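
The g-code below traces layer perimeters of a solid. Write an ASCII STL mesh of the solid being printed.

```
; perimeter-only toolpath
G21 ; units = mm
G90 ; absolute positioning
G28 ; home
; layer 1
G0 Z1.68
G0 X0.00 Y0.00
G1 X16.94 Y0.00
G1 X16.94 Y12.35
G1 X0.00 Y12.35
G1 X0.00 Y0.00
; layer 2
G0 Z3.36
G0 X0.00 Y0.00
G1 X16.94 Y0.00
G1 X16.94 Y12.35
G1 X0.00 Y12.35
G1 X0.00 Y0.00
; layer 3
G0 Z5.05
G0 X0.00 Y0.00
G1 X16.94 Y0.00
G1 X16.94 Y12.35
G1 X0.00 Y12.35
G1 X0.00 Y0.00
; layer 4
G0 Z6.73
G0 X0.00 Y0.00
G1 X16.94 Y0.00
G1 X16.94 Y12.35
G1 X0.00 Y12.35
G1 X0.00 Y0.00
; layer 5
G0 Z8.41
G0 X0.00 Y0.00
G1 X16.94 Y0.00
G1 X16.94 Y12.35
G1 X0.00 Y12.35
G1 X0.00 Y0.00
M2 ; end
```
solid part
  facet normal 0.0000 0.0000 -1.0000
    outer loop
      vertex 16.94 12.35 0.00
      vertex 16.94 0.00 0.00
      vertex 0.00 0.00 0.00
    endloop
  endfacet
  facet normal 0.0000 0.0000 -1.0000
    outer loop
      vertex 0.00 12.35 0.00
      vertex 16.94 12.35 0.00
      vertex 0.00 0.00 0.00
    endloop
  endfacet
  facet normal 0.0000 0.0000 1.0000
    outer loop
      vertex 0.00 0.00 8.41
      vertex 16.94 0.00 8.41
      vertex 16.94 12.35 8.41
    endloop
  endfacet
  facet normal 0.0000 0.0000 1.0000
    outer loop
      vertex 0.00 0.00 8.41
      vertex 16.94 12.35 8.41
      vertex 0.00 12.35 8.41
    endloop
  endfacet
  facet normal 0.0000 -1.0000 0.0000
    outer loop
      vertex 0.00 0.00 0.00
      vertex 16.94 0.00 0.00
      vertex 16.94 0.00 8.41
    endloop
  endfacet
  facet normal 0.0000 -1.0000 0.0000
    outer loop
      vertex 0.00 0.00 0.00
      vertex 16.94 0.00 8.41
      vertex 0.00 0.00 8.41
    endloop
  endfacet
  facet normal 0.0000 1.0000 0.0000
    outer loop
      vertex 16.94 12.35 8.41
      vertex 16.94 12.35 0.00
      vertex 0.00 12.35 0.00
    endloop
  endfacet
  facet normal 0.0000 1.0000 0.0000
    outer loop
      vertex 0.00 12.35 8.41
      vertex 16.94 12.35 8.41
      vertex 0.00 12.35 0.00
    endloop
  endfacet
  facet normal -1.0000 0.0000 0.0000
    outer loop
      vertex 0.00 12.35 8.41
      vertex 0.00 12.35 0.00
      vertex 0.00 0.00 0.00
    endloop
  endfacet
  facet normal -1.0000 0.0000 0.0000
    outer loop
      vertex 0.00 0.00 8.41
      vertex 0.00 12.35 8.41
      vertex 0.00 0.00 0.00
    endloop
  endfacet
  facet normal 1.0000 0.0000 0.0000
    outer loop
      vertex 16.94 0.00 0.00
      vertex 16.94 12.35 0.00
      vertex 16.94 12.35 8.41
    endloop
  endfacet
  facet normal 1.0000 0.0000 0.0000
    outer loop
      vertex 16.94 0.00 0.00
      vertex 16.94 12.35 8.41
      vertex 16.94 0.00 8.41
    endloop
  endfacet
endsolid part

The G0 Z moves step by Δz≈1.68 mm. Every layer's G1 loop is the same polygon, so the solid is a straight extrusion of it from z=0 to z≈8.41. Closing with flat bottom and top caps and triangulating gives 12 facets — a rectangular box, roughly 16.9 × 12.3 mm footprint and 8.41 mm tall.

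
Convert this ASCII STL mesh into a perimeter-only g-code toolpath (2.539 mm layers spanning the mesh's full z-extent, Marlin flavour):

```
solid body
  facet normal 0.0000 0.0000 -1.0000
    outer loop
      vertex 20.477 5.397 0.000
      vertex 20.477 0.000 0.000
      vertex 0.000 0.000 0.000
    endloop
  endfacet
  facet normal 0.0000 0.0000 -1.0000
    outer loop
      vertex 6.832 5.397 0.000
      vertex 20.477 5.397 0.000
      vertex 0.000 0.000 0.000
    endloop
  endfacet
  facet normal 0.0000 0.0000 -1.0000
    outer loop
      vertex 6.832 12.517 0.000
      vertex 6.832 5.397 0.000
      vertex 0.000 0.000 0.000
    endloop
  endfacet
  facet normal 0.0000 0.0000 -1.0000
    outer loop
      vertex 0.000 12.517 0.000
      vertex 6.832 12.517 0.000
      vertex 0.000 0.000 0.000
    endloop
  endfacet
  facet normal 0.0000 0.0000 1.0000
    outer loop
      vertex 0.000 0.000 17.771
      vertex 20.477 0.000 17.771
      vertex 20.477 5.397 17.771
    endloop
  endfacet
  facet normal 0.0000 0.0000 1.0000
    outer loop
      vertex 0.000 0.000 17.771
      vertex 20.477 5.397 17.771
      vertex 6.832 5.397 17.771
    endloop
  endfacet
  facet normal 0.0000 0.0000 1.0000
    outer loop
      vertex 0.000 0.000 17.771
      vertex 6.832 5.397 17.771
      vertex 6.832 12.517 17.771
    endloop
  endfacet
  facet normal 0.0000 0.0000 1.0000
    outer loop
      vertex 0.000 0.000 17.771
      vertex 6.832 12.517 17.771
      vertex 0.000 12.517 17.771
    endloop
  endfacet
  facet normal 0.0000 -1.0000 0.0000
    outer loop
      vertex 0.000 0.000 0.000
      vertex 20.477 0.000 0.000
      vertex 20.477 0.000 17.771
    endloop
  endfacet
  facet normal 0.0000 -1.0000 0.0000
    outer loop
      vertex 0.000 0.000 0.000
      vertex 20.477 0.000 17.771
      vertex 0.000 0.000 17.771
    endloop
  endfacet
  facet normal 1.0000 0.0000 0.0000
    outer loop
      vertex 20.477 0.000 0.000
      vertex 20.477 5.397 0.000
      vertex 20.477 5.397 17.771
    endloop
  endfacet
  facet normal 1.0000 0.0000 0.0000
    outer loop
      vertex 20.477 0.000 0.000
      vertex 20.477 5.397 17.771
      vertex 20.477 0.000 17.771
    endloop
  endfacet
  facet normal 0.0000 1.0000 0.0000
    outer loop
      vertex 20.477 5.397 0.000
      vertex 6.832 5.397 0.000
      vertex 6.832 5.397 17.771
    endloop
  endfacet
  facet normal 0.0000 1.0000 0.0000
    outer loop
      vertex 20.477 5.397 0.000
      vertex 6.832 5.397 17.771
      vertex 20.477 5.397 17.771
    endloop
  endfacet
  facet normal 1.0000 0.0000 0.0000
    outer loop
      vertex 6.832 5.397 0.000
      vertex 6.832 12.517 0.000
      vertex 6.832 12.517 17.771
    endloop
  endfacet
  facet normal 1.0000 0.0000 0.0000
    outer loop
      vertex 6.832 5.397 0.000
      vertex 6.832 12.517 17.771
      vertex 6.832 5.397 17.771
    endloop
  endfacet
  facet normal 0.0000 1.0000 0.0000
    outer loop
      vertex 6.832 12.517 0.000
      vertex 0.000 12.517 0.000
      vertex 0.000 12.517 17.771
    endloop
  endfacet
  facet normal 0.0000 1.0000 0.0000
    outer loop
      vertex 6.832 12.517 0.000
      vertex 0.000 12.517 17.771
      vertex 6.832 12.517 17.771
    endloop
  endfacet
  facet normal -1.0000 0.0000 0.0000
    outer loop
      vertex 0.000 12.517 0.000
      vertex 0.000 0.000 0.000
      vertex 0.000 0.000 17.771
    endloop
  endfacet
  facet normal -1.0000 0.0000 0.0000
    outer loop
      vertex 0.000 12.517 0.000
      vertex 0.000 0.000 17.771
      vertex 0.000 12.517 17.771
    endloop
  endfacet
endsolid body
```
; perimeter-only toolpath
G21 ; units = mm
G90 ; absolute positioning
G28 ; home
; layer 1
G0 Z2.539
G0 X0.000 Y0.000
G1 X20.477 Y0.000
G1 X20.477 Y5.397
G1 X6.832 Y5.397
G1 X6.832 Y12.517
G1 X0.000 Y12.517
G1 X0.000 Y0.000
; layer 2
G0 Z5.077
G0 X0.000 Y0.000
G1 X20.477 Y0.000
G1 X20.477 Y5.397
G1 X6.832 Y5.397
G1 X6.832 Y12.517
G1 X0.000 Y12.517
G1 X0.000 Y0.000
; layer 3
G0 Z7.616
G0 X0.000 Y0.000
G1 X20.477 Y0.000
G1 X20.477 Y5.397
G1 X6.832 Y5.397
G1 X6.832 Y12.517
G1 X0.000 Y12.517
G1 X0.000 Y0.000
; layer 4
G0 Z10.155
G0 X0.000 Y0.000
G1 X20.477 Y0.000
G1 X20.477 Y5.397
G1 X6.832 Y5.397
G1 X6.832 Y12.517
G1 X0.000 Y12.517
G1 X0.000 Y0.000
; layer 5
G0 Z12.694
G0 X0.000 Y0.000
G1 X20.477 Y0.000
G1 X20.477 Y5.397
G1 X6.832 Y5.397
G1 X6.832 Y12.517
G1 X0.000 Y12.517
G1 X0.000 Y0.000
; layer 6
G0 Z15.232
G0 X0.000 Y0.000
G1 X20.477 Y0.000
G1 X20.477 Y5.397
G1 X6.832 Y5.397
G1 X6.832 Y12.517
G1 X0.000 Y12.517
G1 X0.000 Y0.000
; layer 7
G0 Z17.771
G0 X0.000 Y0.000
G1 X20.477 Y0.000
G1 X20.477 Y5.397
G1 X6.832 Y5.397
G1 X6.832 Y12.517
G1 X0.000 Y12.517
G1 X0.000 Y0.000
M2 ; end

The solid is an L-shaped prism: outer 20.5 × 12.5 mm, arm thicknesses ≈ 5.4 mm (horizontal) and 6.83 mm (vertical), extruded 17.8 mm in z. Slicing at Δz = 2.539 mm — 7 equal slices spanning the solid's height, so layer i sits at z = i·h/7 — gives 7 non-empty perimeters. Each is a 6-segment closed polygon; G0 lifts to the layer z and rapids to the start vertex, then G1 traces the edges.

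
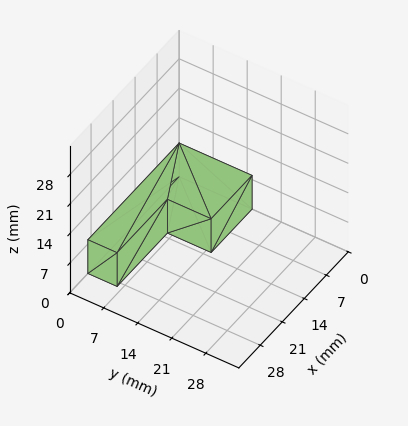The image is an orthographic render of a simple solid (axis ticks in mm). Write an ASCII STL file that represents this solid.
Reading the render: the shape is an L-shaped prism: outer 29 × 15 mm, arm thicknesses ≈ 6 mm (horizontal) and 13 mm (vertical), extruded 8 mm in z (dimensions read to the nearest mm from the axis ticks). For the STL, each face is triangulated and given an outward normal.

solid part
  facet normal 0.0000 0.0000 -1.0000
    outer loop
      vertex 29.0 6.0 0.0
      vertex 29.0 0.0 0.0
      vertex 0.0 0.0 0.0
    endloop
  endfacet
  facet normal 0.0000 0.0000 -1.0000
    outer loop
      vertex 13.0 6.0 0.0
      vertex 29.0 6.0 0.0
      vertex 0.0 0.0 0.0
    endloop
  endfacet
  facet normal 0.0000 0.0000 -1.0000
    outer loop
      vertex 13.0 15.0 0.0
      vertex 13.0 6.0 0.0
      vertex 0.0 0.0 0.0
    endloop
  endfacet
  facet normal 0.0000 0.0000 -1.0000
    outer loop
      vertex 0.0 15.0 0.0
      vertex 13.0 15.0 0.0
      vertex 0.0 0.0 0.0
    endloop
  endfacet
  facet normal 0.0000 0.0000 1.0000
    outer loop
      vertex 0.0 0.0 8.0
      vertex 29.0 0.0 8.0
      vertex 29.0 6.0 8.0
    endloop
  endfacet
  facet normal 0.0000 0.0000 1.0000
    outer loop
      vertex 0.0 0.0 8.0
      vertex 29.0 6.0 8.0
      vertex 13.0 6.0 8.0
    endloop
  endfacet
  facet normal 0.0000 0.0000 1.0000
    outer loop
      vertex 0.0 0.0 8.0
      vertex 13.0 6.0 8.0
      vertex 13.0 15.0 8.0
    endloop
  endfacet
  facet normal 0.0000 0.0000 1.0000
    outer loop
      vertex 0.0 0.0 8.0
      vertex 13.0 15.0 8.0
      vertex 0.0 15.0 8.0
    endloop
  endfacet
  facet normal 0.0000 -1.0000 0.0000
    outer loop
      vertex 0.0 0.0 0.0
      vertex 29.0 0.0 0.0
      vertex 29.0 0.0 8.0
    endloop
  endfacet
  facet normal 0.0000 -1.0000 0.0000
    outer loop
      vertex 0.0 0.0 0.0
      vertex 29.0 0.0 8.0
      vertex 0.0 0.0 8.0
    endloop
  endfacet
  facet normal 1.0000 0.0000 0.0000
    outer loop
      vertex 29.0 0.0 0.0
      vertex 29.0 6.0 0.0
      vertex 29.0 6.0 8.0
    endloop
  endfacet
  facet normal 1.0000 0.0000 0.0000
    outer loop
      vertex 29.0 0.0 0.0
      vertex 29.0 6.0 8.0
      vertex 29.0 0.0 8.0
    endloop
  endfacet
  facet normal 0.0000 1.0000 0.0000
    outer loop
      vertex 29.0 6.0 0.0
      vertex 13.0 6.0 0.0
      vertex 13.0 6.0 8.0
    endloop
  endfacet
  facet normal 0.0000 1.0000 0.0000
    outer loop
      vertex 29.0 6.0 0.0
      vertex 13.0 6.0 8.0
      vertex 29.0 6.0 8.0
    endloop
  endfacet
  facet normal 1.0000 0.0000 0.0000
    outer loop
      vertex 13.0 6.0 0.0
      vertex 13.0 15.0 0.0
      vertex 13.0 15.0 8.0
    endloop
  endfacet
  facet normal 1.0000 0.0000 0.0000
    outer loop
      vertex 13.0 6.0 0.0
      vertex 13.0 15.0 8.0
      vertex 13.0 6.0 8.0
    endloop
  endfacet
  facet normal 0.0000 1.0000 0.0000
    outer loop
      vertex 13.0 15.0 0.0
      vertex 0.0 15.0 0.0
      vertex 0.0 15.0 8.0
    endloop
  endfacet
  facet normal 0.0000 1.0000 0.0000
    outer loop
      vertex 13.0 15.0 0.0
      vertex 0.0 15.0 8.0
      vertex 13.0 15.0 8.0
    endloop
  endfacet
  facet normal -1.0000 0.0000 0.0000
    outer loop
      vertex 0.0 15.0 0.0
      vertex 0.0 0.0 0.0
      vertex 0.0 0.0 8.0
    endloop
  endfacet
  facet normal -1.0000 0.0000 0.0000
    outer loop
      vertex 0.0 15.0 0.0
      vertex 0.0 0.0 8.0
      vertex 0.0 15.0 8.0
    endloop
  endfacet
endsolid part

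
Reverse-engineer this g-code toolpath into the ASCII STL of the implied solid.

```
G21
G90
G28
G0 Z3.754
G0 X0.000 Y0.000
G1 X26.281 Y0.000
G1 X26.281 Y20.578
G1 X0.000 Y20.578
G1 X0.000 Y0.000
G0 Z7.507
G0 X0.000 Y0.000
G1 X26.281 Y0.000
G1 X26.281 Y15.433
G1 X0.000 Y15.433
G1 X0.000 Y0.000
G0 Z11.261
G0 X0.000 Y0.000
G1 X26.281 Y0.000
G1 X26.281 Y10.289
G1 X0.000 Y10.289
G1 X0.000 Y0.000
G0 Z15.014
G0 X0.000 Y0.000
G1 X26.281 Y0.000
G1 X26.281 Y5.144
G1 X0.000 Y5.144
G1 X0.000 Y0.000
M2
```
solid part
  facet normal 0.0000 0.0000 -1.0000
    outer loop
      vertex 26.281 25.722 0.000
      vertex 26.281 0.000 0.000
      vertex 0.000 0.000 0.000
    endloop
  endfacet
  facet normal 0.0000 0.0000 -1.0000
    outer loop
      vertex 0.000 25.722 0.000
      vertex 26.281 25.722 0.000
      vertex 0.000 0.000 0.000
    endloop
  endfacet
  facet normal 0.0000 -1.0000 0.0000
    outer loop
      vertex 0.000 0.000 0.000
      vertex 26.281 0.000 0.000
      vertex 26.281 0.000 18.768
    endloop
  endfacet
  facet normal 0.0000 -1.0000 0.0000
    outer loop
      vertex 0.000 0.000 0.000
      vertex 26.281 0.000 18.768
      vertex 0.000 0.000 18.768
    endloop
  endfacet
  facet normal 0.0000 0.5894 0.8078
    outer loop
      vertex 0.000 0.000 18.768
      vertex 26.281 0.000 18.768
      vertex 26.281 25.722 0.000
    endloop
  endfacet
  facet normal 0.0000 0.5894 0.8078
    outer loop
      vertex 0.000 0.000 18.768
      vertex 26.281 25.722 0.000
      vertex 0.000 25.722 0.000
    endloop
  endfacet
  facet normal -1.0000 0.0000 0.0000
    outer loop
      vertex 0.000 0.000 18.768
      vertex 0.000 25.722 0.000
      vertex 0.000 0.000 0.000
    endloop
  endfacet
  facet normal 1.0000 0.0000 0.0000
    outer loop
      vertex 26.281 0.000 0.000
      vertex 26.281 25.722 0.000
      vertex 26.281 0.000 18.768
    endloop
  endfacet
endsolid part

The G0 Z moves step by Δz≈3.754 mm. The G1 loops shrink linearly with z, so the solid tapers from its base footprint up to z≈18.8. Closing with a flat bottom cap and the tapered top and triangulating gives 8 facets — a wedge (ramp): 26.3 × 25.7 mm base, rising to 18.8 mm along the y=0 edge and sloping linearly to z=0 at y=25.7.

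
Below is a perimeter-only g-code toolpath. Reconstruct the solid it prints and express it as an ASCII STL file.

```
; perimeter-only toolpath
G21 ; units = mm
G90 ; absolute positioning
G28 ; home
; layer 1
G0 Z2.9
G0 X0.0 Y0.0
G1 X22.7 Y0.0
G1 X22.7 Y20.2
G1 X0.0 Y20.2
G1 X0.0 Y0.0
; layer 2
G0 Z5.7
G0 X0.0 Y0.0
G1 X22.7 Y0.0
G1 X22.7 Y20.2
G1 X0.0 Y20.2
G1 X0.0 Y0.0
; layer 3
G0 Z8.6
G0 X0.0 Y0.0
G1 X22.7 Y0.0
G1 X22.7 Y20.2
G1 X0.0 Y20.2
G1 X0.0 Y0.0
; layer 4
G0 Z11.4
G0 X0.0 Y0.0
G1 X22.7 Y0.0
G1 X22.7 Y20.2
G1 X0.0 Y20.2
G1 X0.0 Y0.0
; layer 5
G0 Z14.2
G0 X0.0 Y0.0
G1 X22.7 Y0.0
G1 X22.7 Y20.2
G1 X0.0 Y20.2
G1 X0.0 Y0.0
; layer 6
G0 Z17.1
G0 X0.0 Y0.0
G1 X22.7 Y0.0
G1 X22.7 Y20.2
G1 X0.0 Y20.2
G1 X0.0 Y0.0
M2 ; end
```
solid part
  facet normal 0.0000 0.0000 -1.0000
    outer loop
      vertex 22.7 20.2 0.0
      vertex 22.7 0.0 0.0
      vertex 0.0 0.0 0.0
    endloop
  endfacet
  facet normal 0.0000 0.0000 -1.0000
    outer loop
      vertex 0.0 20.2 0.0
      vertex 22.7 20.2 0.0
      vertex 0.0 0.0 0.0
    endloop
  endfacet
  facet normal 0.0000 0.0000 1.0000
    outer loop
      vertex 0.0 0.0 17.1
      vertex 22.7 0.0 17.1
      vertex 22.7 20.2 17.1
    endloop
  endfacet
  facet normal 0.0000 0.0000 1.0000
    outer loop
      vertex 0.0 0.0 17.1
      vertex 22.7 20.2 17.1
      vertex 0.0 20.2 17.1
    endloop
  endfacet
  facet normal 0.0000 -1.0000 0.0000
    outer loop
      vertex 0.0 0.0 0.0
      vertex 22.7 0.0 0.0
      vertex 22.7 0.0 17.1
    endloop
  endfacet
  facet normal 0.0000 -1.0000 0.0000
    outer loop
      vertex 0.0 0.0 0.0
      vertex 22.7 0.0 17.1
      vertex 0.0 0.0 17.1
    endloop
  endfacet
  facet normal 0.0000 1.0000 0.0000
    outer loop
      vertex 22.7 20.2 17.1
      vertex 22.7 20.2 0.0
      vertex 0.0 20.2 0.0
    endloop
  endfacet
  facet normal 0.0000 1.0000 0.0000
    outer loop
      vertex 0.0 20.2 17.1
      vertex 22.7 20.2 17.1
      vertex 0.0 20.2 0.0
    endloop
  endfacet
  facet normal -1.0000 0.0000 0.0000
    outer loop
      vertex 0.0 20.2 17.1
      vertex 0.0 20.2 0.0
      vertex 0.0 0.0 0.0
    endloop
  endfacet
  facet normal -1.0000 0.0000 0.0000
    outer loop
      vertex 0.0 0.0 17.1
      vertex 0.0 20.2 17.1
      vertex 0.0 0.0 0.0
    endloop
  endfacet
  facet normal 1.0000 0.0000 0.0000
    outer loop
      vertex 22.7 0.0 0.0
      vertex 22.7 20.2 0.0
      vertex 22.7 20.2 17.1
    endloop
  endfacet
  facet normal 1.0000 0.0000 0.0000
    outer loop
      vertex 22.7 0.0 0.0
      vertex 22.7 20.2 17.1
      vertex 22.7 0.0 17.1
    endloop
  endfacet
endsolid part

The G0 Z moves step by Δz≈2.9 mm. Every layer's G1 loop is the same polygon, so the solid is a straight extrusion of it from z=0 to z≈17.1. Closing with flat bottom and top caps and triangulating gives 12 facets — a rectangular box, roughly 22.7 × 20.2 mm footprint and 17.1 mm tall.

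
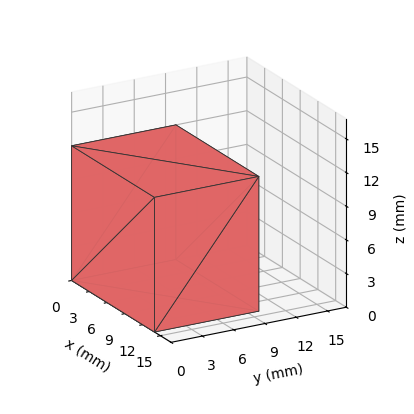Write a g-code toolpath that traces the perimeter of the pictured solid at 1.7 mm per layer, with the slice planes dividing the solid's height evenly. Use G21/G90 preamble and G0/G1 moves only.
Reading the render: the shape is a rectangular box, roughly 14 × 10 mm footprint and 12 mm tall (dimensions read to the nearest mm from the axis ticks). For the g-code, the solid's height is divided into equal slices at the stated Δz and each level perimeter traced with G1 moves after a G0 lift.

; perimeter-only toolpath
G21 ; units = mm
G90 ; absolute positioning
G28 ; home
; layer 1
G0 Z1.7
G0 X0.0 Y0.0
G1 X14.0 Y0.0
G1 X14.0 Y10.0
G1 X0.0 Y10.0
G1 X0.0 Y0.0
; layer 2
G0 Z3.4
G0 X0.0 Y0.0
G1 X14.0 Y0.0
G1 X14.0 Y10.0
G1 X0.0 Y10.0
G1 X0.0 Y0.0
; layer 3
G0 Z5.1
G0 X0.0 Y0.0
G1 X14.0 Y0.0
G1 X14.0 Y10.0
G1 X0.0 Y10.0
G1 X0.0 Y0.0
; layer 4
G0 Z6.9
G0 X0.0 Y0.0
G1 X14.0 Y0.0
G1 X14.0 Y10.0
G1 X0.0 Y10.0
G1 X0.0 Y0.0
; layer 5
G0 Z8.6
G0 X0.0 Y0.0
G1 X14.0 Y0.0
G1 X14.0 Y10.0
G1 X0.0 Y10.0
G1 X0.0 Y0.0
; layer 6
G0 Z10.3
G0 X0.0 Y0.0
G1 X14.0 Y0.0
G1 X14.0 Y10.0
G1 X0.0 Y10.0
G1 X0.0 Y0.0
; layer 7
G0 Z12.0
G0 X0.0 Y0.0
G1 X14.0 Y0.0
G1 X14.0 Y10.0
G1 X0.0 Y10.0
G1 X0.0 Y0.0
M2 ; end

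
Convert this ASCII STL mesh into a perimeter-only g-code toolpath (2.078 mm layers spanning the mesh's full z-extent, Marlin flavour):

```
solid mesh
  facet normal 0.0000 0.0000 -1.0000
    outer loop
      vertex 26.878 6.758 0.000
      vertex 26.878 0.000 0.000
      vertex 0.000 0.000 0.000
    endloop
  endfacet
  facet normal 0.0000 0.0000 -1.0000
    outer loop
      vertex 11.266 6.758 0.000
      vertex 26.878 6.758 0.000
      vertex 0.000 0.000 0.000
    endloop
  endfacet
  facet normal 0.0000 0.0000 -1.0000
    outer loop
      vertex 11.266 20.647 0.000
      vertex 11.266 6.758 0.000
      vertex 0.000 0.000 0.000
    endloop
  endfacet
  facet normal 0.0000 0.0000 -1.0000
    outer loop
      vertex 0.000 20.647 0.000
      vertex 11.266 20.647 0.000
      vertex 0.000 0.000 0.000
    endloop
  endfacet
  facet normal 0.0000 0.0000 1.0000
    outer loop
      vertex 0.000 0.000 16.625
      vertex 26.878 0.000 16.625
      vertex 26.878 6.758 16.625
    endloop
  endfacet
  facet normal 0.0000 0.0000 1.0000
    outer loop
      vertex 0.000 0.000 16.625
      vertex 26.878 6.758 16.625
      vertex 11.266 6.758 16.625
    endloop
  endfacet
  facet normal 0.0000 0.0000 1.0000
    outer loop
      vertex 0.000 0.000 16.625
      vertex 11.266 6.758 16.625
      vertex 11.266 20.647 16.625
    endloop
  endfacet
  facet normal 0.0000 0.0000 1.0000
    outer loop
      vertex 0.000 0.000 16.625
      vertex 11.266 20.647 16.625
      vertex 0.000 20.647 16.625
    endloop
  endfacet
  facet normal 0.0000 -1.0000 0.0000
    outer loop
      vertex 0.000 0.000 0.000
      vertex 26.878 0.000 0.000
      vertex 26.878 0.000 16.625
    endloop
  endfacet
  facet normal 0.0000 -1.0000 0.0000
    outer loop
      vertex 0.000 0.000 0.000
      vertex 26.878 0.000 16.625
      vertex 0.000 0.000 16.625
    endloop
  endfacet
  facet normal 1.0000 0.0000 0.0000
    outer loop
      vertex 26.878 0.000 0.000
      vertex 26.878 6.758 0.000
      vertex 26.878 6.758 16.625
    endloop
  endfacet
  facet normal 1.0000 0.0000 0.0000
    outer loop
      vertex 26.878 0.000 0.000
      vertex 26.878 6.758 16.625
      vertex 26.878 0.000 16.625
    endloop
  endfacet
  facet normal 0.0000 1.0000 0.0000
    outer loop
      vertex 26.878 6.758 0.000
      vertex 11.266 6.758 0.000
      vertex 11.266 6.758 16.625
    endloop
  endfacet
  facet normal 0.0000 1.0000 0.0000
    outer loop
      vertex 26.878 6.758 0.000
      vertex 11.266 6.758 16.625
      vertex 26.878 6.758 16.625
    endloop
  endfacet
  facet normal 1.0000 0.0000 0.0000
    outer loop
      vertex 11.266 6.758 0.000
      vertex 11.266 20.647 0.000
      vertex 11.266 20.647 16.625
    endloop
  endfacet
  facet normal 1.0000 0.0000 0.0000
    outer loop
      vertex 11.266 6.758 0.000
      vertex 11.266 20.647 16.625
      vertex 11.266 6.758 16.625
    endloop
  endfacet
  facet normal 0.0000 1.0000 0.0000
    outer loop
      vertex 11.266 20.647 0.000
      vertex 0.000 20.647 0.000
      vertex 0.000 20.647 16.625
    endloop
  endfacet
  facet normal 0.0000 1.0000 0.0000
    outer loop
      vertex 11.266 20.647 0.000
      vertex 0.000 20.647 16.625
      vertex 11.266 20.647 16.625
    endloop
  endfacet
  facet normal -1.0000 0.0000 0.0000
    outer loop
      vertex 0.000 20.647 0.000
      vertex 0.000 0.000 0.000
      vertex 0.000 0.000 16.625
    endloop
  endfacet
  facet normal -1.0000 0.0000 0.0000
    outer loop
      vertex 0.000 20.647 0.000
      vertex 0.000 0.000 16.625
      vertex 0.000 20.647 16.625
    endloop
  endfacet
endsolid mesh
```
; perimeter-only toolpath
G21 ; units = mm
G90 ; absolute positioning
G28 ; home
; layer 1
G0 Z2.078
G0 X0.000 Y0.000
G1 X26.878 Y0.000
G1 X26.878 Y6.758
G1 X11.266 Y6.758
G1 X11.266 Y20.647
G1 X0.000 Y20.647
G1 X0.000 Y0.000
; layer 2
G0 Z4.156
G0 X0.000 Y0.000
G1 X26.878 Y0.000
G1 X26.878 Y6.758
G1 X11.266 Y6.758
G1 X11.266 Y20.647
G1 X0.000 Y20.647
G1 X0.000 Y0.000
; layer 3
G0 Z6.234
G0 X0.000 Y0.000
G1 X26.878 Y0.000
G1 X26.878 Y6.758
G1 X11.266 Y6.758
G1 X11.266 Y20.647
G1 X0.000 Y20.647
G1 X0.000 Y0.000
; layer 4
G0 Z8.312
G0 X0.000 Y0.000
G1 X26.878 Y0.000
G1 X26.878 Y6.758
G1 X11.266 Y6.758
G1 X11.266 Y20.647
G1 X0.000 Y20.647
G1 X0.000 Y0.000
; layer 5
G0 Z10.391
G0 X0.000 Y0.000
G1 X26.878 Y0.000
G1 X26.878 Y6.758
G1 X11.266 Y6.758
G1 X11.266 Y20.647
G1 X0.000 Y20.647
G1 X0.000 Y0.000
; layer 6
G0 Z12.469
G0 X0.000 Y0.000
G1 X26.878 Y0.000
G1 X26.878 Y6.758
G1 X11.266 Y6.758
G1 X11.266 Y20.647
G1 X0.000 Y20.647
G1 X0.000 Y0.000
; layer 7
G0 Z14.547
G0 X0.000 Y0.000
G1 X26.878 Y0.000
G1 X26.878 Y6.758
G1 X11.266 Y6.758
G1 X11.266 Y20.647
G1 X0.000 Y20.647
G1 X0.000 Y0.000
; layer 8
G0 Z16.625
G0 X0.000 Y0.000
G1 X26.878 Y0.000
G1 X26.878 Y6.758
G1 X11.266 Y6.758
G1 X11.266 Y20.647
G1 X0.000 Y20.647
G1 X0.000 Y0.000
M2 ; end

The solid is an L-shaped prism: outer 26.9 × 20.6 mm, arm thicknesses ≈ 6.76 mm (horizontal) and 11.3 mm (vertical), extruded 16.6 mm in z. Slicing at Δz = 2.078 mm — 8 equal slices spanning the solid's height, so layer i sits at z = i·h/8 — gives 8 non-empty perimeters. Each is a 6-segment closed polygon; G0 lifts to the layer z and rapids to the start vertex, then G1 traces the edges.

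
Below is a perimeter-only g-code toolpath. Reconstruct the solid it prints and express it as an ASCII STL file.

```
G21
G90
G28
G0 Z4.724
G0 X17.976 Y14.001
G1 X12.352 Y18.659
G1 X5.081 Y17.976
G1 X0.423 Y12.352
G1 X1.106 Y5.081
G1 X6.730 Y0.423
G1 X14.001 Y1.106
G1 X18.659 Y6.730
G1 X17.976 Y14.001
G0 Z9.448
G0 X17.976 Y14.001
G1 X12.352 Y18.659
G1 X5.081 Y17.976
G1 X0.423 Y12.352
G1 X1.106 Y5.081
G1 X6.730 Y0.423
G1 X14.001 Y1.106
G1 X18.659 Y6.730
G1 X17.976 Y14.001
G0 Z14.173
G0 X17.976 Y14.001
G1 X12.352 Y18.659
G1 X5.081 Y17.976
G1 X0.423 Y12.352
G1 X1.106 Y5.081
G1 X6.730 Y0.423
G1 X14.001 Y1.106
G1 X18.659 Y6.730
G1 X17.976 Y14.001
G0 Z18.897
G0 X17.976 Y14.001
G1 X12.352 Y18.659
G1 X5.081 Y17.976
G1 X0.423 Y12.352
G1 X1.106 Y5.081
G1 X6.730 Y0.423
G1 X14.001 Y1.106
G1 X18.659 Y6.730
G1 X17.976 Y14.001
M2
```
solid part
  facet normal 0.0000 0.0000 -1.0000
    outer loop
      vertex 5.081 17.976 0.000
      vertex 12.352 18.659 0.000
      vertex 17.976 14.001 0.000
    endloop
  endfacet
  facet normal 0.0000 0.0000 -1.0000
    outer loop
      vertex 0.423 12.352 0.000
      vertex 5.081 17.976 0.000
      vertex 17.976 14.001 0.000
    endloop
  endfacet
  facet normal 0.0000 0.0000 -1.0000
    outer loop
      vertex 1.106 5.081 0.000
      vertex 0.423 12.352 0.000
      vertex 17.976 14.001 0.000
    endloop
  endfacet
  facet normal 0.0000 0.0000 -1.0000
    outer loop
      vertex 6.730 0.423 0.000
      vertex 1.106 5.081 0.000
      vertex 17.976 14.001 0.000
    endloop
  endfacet
  facet normal 0.0000 0.0000 -1.0000
    outer loop
      vertex 14.001 1.106 0.000
      vertex 6.730 0.423 0.000
      vertex 17.976 14.001 0.000
    endloop
  endfacet
  facet normal 0.0000 0.0000 -1.0000
    outer loop
      vertex 18.659 6.730 0.000
      vertex 14.001 1.106 0.000
      vertex 17.976 14.001 0.000
    endloop
  endfacet
  facet normal 0.0000 0.0000 1.0000
    outer loop
      vertex 17.976 14.001 18.897
      vertex 12.352 18.659 18.897
      vertex 5.081 17.976 18.897
    endloop
  endfacet
  facet normal 0.0000 0.0000 1.0000
    outer loop
      vertex 17.976 14.001 18.897
      vertex 5.081 17.976 18.897
      vertex 0.423 12.352 18.897
    endloop
  endfacet
  facet normal 0.0000 0.0000 1.0000
    outer loop
      vertex 17.976 14.001 18.897
      vertex 0.423 12.352 18.897
      vertex 1.106 5.081 18.897
    endloop
  endfacet
  facet normal 0.0000 0.0000 1.0000
    outer loop
      vertex 17.976 14.001 18.897
      vertex 1.106 5.081 18.897
      vertex 6.730 0.423 18.897
    endloop
  endfacet
  facet normal 0.0000 0.0000 1.0000
    outer loop
      vertex 17.976 14.001 18.897
      vertex 6.730 0.423 18.897
      vertex 14.001 1.106 18.897
    endloop
  endfacet
  facet normal 0.0000 0.0000 1.0000
    outer loop
      vertex 17.976 14.001 18.897
      vertex 14.001 1.106 18.897
      vertex 18.659 6.730 18.897
    endloop
  endfacet
  facet normal 0.6379 0.7701 0.0000
    outer loop
      vertex 17.976 14.001 0.000
      vertex 12.352 18.659 0.000
      vertex 12.352 18.659 18.897
    endloop
  endfacet
  facet normal 0.6379 0.7701 0.0000
    outer loop
      vertex 17.976 14.001 0.000
      vertex 12.352 18.659 18.897
      vertex 17.976 14.001 18.897
    endloop
  endfacet
  facet normal -0.0935 0.9956 0.0000
    outer loop
      vertex 12.352 18.659 0.000
      vertex 5.081 17.976 0.000
      vertex 5.081 17.976 18.897
    endloop
  endfacet
  facet normal -0.0935 0.9956 0.0000
    outer loop
      vertex 12.352 18.659 0.000
      vertex 5.081 17.976 18.897
      vertex 12.352 18.659 18.897
    endloop
  endfacet
  facet normal -0.7701 0.6379 0.0000
    outer loop
      vertex 5.081 17.976 0.000
      vertex 0.423 12.352 0.000
      vertex 0.423 12.352 18.897
    endloop
  endfacet
  facet normal -0.7701 0.6379 0.0000
    outer loop
      vertex 5.081 17.976 0.000
      vertex 0.423 12.352 18.897
      vertex 5.081 17.976 18.897
    endloop
  endfacet
  facet normal -0.9956 -0.0935 0.0000
    outer loop
      vertex 0.423 12.352 0.000
      vertex 1.106 5.081 0.000
      vertex 1.106 5.081 18.897
    endloop
  endfacet
  facet normal -0.9956 -0.0935 0.0000
    outer loop
      vertex 0.423 12.352 0.000
      vertex 1.106 5.081 18.897
      vertex 0.423 12.352 18.897
    endloop
  endfacet
  facet normal -0.6379 -0.7701 0.0000
    outer loop
      vertex 1.106 5.081 0.000
      vertex 6.730 0.423 0.000
      vertex 6.730 0.423 18.897
    endloop
  endfacet
  facet normal -0.6379 -0.7701 0.0000
    outer loop
      vertex 1.106 5.081 0.000
      vertex 6.730 0.423 18.897
      vertex 1.106 5.081 18.897
    endloop
  endfacet
  facet normal 0.0935 -0.9956 0.0000
    outer loop
      vertex 6.730 0.423 0.000
      vertex 14.001 1.106 0.000
      vertex 14.001 1.106 18.897
    endloop
  endfacet
  facet normal 0.0935 -0.9956 0.0000
    outer loop
      vertex 6.730 0.423 0.000
      vertex 14.001 1.106 18.897
      vertex 6.730 0.423 18.897
    endloop
  endfacet
  facet normal 0.7701 -0.6379 0.0000
    outer loop
      vertex 14.001 1.106 0.000
      vertex 18.659 6.730 0.000
      vertex 18.659 6.730 18.897
    endloop
  endfacet
  facet normal 0.7701 -0.6379 0.0000
    outer loop
      vertex 14.001 1.106 0.000
      vertex 18.659 6.730 18.897
      vertex 14.001 1.106 18.897
    endloop
  endfacet
  facet normal 0.9956 0.0935 0.0000
    outer loop
      vertex 18.659 6.730 0.000
      vertex 17.976 14.001 0.000
      vertex 17.976 14.001 18.897
    endloop
  endfacet
  facet normal 0.9956 0.0935 0.0000
    outer loop
      vertex 18.659 6.730 0.000
      vertex 17.976 14.001 18.897
      vertex 18.659 6.730 18.897
    endloop
  endfacet
endsolid part

The G0 Z moves step by Δz≈4.724 mm. Every layer's G1 loop is the same polygon, so the solid is a straight extrusion of it from z=0 to z≈18.9. Closing with flat bottom and top caps and triangulating gives 28 facets — a regular 8-sided prism (a cylinder approximated with 8 flat sides), circumscribed radius ≈ 9.54 mm, height ≈ 18.9 mm.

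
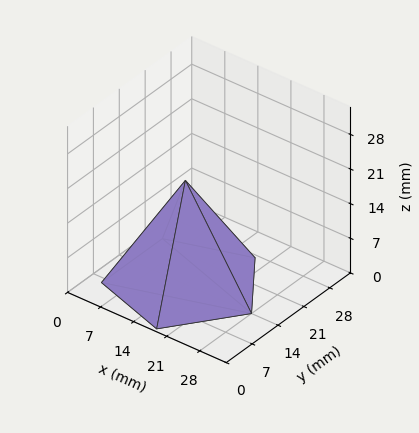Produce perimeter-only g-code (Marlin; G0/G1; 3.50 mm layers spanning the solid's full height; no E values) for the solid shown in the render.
Reading the render: the shape is a regular 5-sided pyramid, base circumscribed radius ≈ 14 mm, apex at z ≈ 21 mm (dimensions read to the nearest mm from the axis ticks). For the g-code, the solid's height is divided into equal slices at the stated Δz and each level perimeter traced with G1 moves after a G0 lift.

; perimeter-only toolpath
G21 ; units = mm
G90 ; absolute positioning
G28 ; home
; layer 1
G0 Z3.50
G0 X25.67 Y14.00
G1 X17.61 Y25.09
G1 X4.56 Y20.86
G1 X4.56 Y7.14
G1 X17.61 Y2.91
G1 X25.67 Y14.00
; layer 2
G0 Z7.00
G0 X23.33 Y14.00
G1 X16.89 Y22.87
G1 X6.45 Y19.49
G1 X6.45 Y8.51
G1 X16.89 Y5.13
G1 X23.33 Y14.00
; layer 3
G0 Z10.50
G0 X21.00 Y14.00
G1 X16.16 Y20.66
G1 X8.34 Y18.12
G1 X8.34 Y9.88
G1 X16.16 Y7.34
G1 X21.00 Y14.00
; layer 4
G0 Z14.00
G0 X18.67 Y14.00
G1 X15.44 Y18.44
G1 X10.22 Y16.74
G1 X10.22 Y11.26
G1 X15.44 Y9.56
G1 X18.67 Y14.00
; layer 5
G0 Z17.50
G0 X16.33 Y14.00
G1 X14.72 Y16.22
G1 X12.11 Y15.37
G1 X12.11 Y12.63
G1 X14.72 Y11.78
G1 X16.33 Y14.00
M2 ; end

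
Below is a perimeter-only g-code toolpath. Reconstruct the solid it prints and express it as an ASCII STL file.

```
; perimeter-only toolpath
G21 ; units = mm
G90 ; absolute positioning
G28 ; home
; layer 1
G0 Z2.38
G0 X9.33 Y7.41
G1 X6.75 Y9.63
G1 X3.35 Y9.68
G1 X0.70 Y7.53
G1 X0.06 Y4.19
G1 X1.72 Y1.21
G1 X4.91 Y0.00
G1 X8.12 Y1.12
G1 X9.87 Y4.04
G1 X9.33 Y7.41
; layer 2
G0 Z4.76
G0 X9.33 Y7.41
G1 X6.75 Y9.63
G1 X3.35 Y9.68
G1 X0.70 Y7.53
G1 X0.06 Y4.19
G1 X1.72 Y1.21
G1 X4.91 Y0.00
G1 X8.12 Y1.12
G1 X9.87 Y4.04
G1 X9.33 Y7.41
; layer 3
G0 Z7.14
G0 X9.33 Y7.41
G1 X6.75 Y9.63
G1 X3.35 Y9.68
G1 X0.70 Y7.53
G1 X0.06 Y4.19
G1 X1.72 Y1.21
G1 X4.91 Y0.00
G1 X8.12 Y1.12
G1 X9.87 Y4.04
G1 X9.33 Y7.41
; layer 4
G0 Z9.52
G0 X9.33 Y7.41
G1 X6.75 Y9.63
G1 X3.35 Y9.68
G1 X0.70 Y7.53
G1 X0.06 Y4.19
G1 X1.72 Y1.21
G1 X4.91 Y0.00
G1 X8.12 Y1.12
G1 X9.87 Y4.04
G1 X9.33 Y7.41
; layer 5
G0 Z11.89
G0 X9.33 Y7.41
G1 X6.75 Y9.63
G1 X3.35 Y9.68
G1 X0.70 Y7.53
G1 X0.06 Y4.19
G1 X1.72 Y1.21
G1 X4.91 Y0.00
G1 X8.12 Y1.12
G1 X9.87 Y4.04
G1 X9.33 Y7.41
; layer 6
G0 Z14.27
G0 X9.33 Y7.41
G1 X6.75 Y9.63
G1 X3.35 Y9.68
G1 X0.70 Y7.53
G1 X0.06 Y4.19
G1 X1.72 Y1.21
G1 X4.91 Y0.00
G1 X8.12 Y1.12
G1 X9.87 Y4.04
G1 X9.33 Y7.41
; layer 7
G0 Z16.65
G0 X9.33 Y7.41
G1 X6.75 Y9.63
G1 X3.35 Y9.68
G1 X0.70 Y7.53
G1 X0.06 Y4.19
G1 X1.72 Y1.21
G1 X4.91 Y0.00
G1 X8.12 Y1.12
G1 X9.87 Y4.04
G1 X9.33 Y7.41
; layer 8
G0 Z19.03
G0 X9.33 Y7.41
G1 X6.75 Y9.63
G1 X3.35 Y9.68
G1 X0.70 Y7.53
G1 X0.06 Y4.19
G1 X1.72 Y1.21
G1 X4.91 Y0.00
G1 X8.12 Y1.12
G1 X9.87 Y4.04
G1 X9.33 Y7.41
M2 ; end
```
solid part
  facet normal 0.0000 0.0000 -1.0000
    outer loop
      vertex 3.35 9.68 0.00
      vertex 6.75 9.63 0.00
      vertex 9.33 7.41 0.00
    endloop
  endfacet
  facet normal 0.0000 0.0000 -1.0000
    outer loop
      vertex 0.70 7.53 0.00
      vertex 3.35 9.68 0.00
      vertex 9.33 7.41 0.00
    endloop
  endfacet
  facet normal 0.0000 0.0000 -1.0000
    outer loop
      vertex 0.06 4.19 0.00
      vertex 0.70 7.53 0.00
      vertex 9.33 7.41 0.00
    endloop
  endfacet
  facet normal 0.0000 0.0000 -1.0000
    outer loop
      vertex 1.72 1.21 0.00
      vertex 0.06 4.19 0.00
      vertex 9.33 7.41 0.00
    endloop
  endfacet
  facet normal 0.0000 0.0000 -1.0000
    outer loop
      vertex 4.91 0.00 0.00
      vertex 1.72 1.21 0.00
      vertex 9.33 7.41 0.00
    endloop
  endfacet
  facet normal 0.0000 0.0000 -1.0000
    outer loop
      vertex 8.12 1.12 0.00
      vertex 4.91 0.00 0.00
      vertex 9.33 7.41 0.00
    endloop
  endfacet
  facet normal 0.0000 0.0000 -1.0000
    outer loop
      vertex 9.87 4.04 0.00
      vertex 8.12 1.12 0.00
      vertex 9.33 7.41 0.00
    endloop
  endfacet
  facet normal 0.0000 0.0000 1.0000
    outer loop
      vertex 9.33 7.41 19.03
      vertex 6.75 9.63 19.03
      vertex 3.35 9.68 19.03
    endloop
  endfacet
  facet normal 0.0000 0.0000 1.0000
    outer loop
      vertex 9.33 7.41 19.03
      vertex 3.35 9.68 19.03
      vertex 0.70 7.53 19.03
    endloop
  endfacet
  facet normal 0.0000 0.0000 1.0000
    outer loop
      vertex 9.33 7.41 19.03
      vertex 0.70 7.53 19.03
      vertex 0.06 4.19 19.03
    endloop
  endfacet
  facet normal 0.0000 0.0000 1.0000
    outer loop
      vertex 9.33 7.41 19.03
      vertex 0.06 4.19 19.03
      vertex 1.72 1.21 19.03
    endloop
  endfacet
  facet normal 0.0000 0.0000 1.0000
    outer loop
      vertex 9.33 7.41 19.03
      vertex 1.72 1.21 19.03
      vertex 4.91 0.00 19.03
    endloop
  endfacet
  facet normal 0.0000 0.0000 1.0000
    outer loop
      vertex 9.33 7.41 19.03
      vertex 4.91 0.00 19.03
      vertex 8.12 1.12 19.03
    endloop
  endfacet
  facet normal 0.0000 0.0000 1.0000
    outer loop
      vertex 9.33 7.41 19.03
      vertex 8.12 1.12 19.03
      vertex 9.87 4.04 19.03
    endloop
  endfacet
  facet normal 0.6522 0.7580 0.0000
    outer loop
      vertex 9.33 7.41 0.00
      vertex 6.75 9.63 0.00
      vertex 6.75 9.63 19.03
    endloop
  endfacet
  facet normal 0.6522 0.7580 0.0000
    outer loop
      vertex 9.33 7.41 0.00
      vertex 6.75 9.63 19.03
      vertex 9.33 7.41 19.03
    endloop
  endfacet
  facet normal 0.0147 0.9999 0.0000
    outer loop
      vertex 6.75 9.63 0.00
      vertex 3.35 9.68 0.00
      vertex 3.35 9.68 19.03
    endloop
  endfacet
  facet normal 0.0147 0.9999 0.0000
    outer loop
      vertex 6.75 9.63 0.00
      vertex 3.35 9.68 19.03
      vertex 6.75 9.63 19.03
    endloop
  endfacet
  facet normal -0.6300 0.7766 0.0000
    outer loop
      vertex 3.35 9.68 0.00
      vertex 0.70 7.53 0.00
      vertex 0.70 7.53 19.03
    endloop
  endfacet
  facet normal -0.6300 0.7766 0.0000
    outer loop
      vertex 3.35 9.68 0.00
      vertex 0.70 7.53 19.03
      vertex 3.35 9.68 19.03
    endloop
  endfacet
  facet normal -0.9821 0.1882 0.0000
    outer loop
      vertex 0.70 7.53 0.00
      vertex 0.06 4.19 0.00
      vertex 0.06 4.19 19.03
    endloop
  endfacet
  facet normal -0.9821 0.1882 0.0000
    outer loop
      vertex 0.70 7.53 0.00
      vertex 0.06 4.19 19.03
      vertex 0.70 7.53 19.03
    endloop
  endfacet
  facet normal -0.8736 -0.4866 0.0000
    outer loop
      vertex 0.06 4.19 0.00
      vertex 1.72 1.21 0.00
      vertex 1.72 1.21 19.03
    endloop
  endfacet
  facet normal -0.8736 -0.4866 0.0000
    outer loop
      vertex 0.06 4.19 0.00
      vertex 1.72 1.21 19.03
      vertex 0.06 4.19 19.03
    endloop
  endfacet
  facet normal -0.3547 -0.9350 0.0000
    outer loop
      vertex 1.72 1.21 0.00
      vertex 4.91 0.00 0.00
      vertex 4.91 0.00 19.03
    endloop
  endfacet
  facet normal -0.3547 -0.9350 0.0000
    outer loop
      vertex 1.72 1.21 0.00
      vertex 4.91 0.00 19.03
      vertex 1.72 1.21 19.03
    endloop
  endfacet
  facet normal 0.3294 -0.9442 0.0000
    outer loop
      vertex 4.91 0.00 0.00
      vertex 8.12 1.12 0.00
      vertex 8.12 1.12 19.03
    endloop
  endfacet
  facet normal 0.3294 -0.9442 0.0000
    outer loop
      vertex 4.91 0.00 0.00
      vertex 8.12 1.12 19.03
      vertex 4.91 0.00 19.03
    endloop
  endfacet
  facet normal 0.8578 -0.5141 0.0000
    outer loop
      vertex 8.12 1.12 0.00
      vertex 9.87 4.04 0.00
      vertex 9.87 4.04 19.03
    endloop
  endfacet
  facet normal 0.8578 -0.5141 0.0000
    outer loop
      vertex 8.12 1.12 0.00
      vertex 9.87 4.04 19.03
      vertex 8.12 1.12 19.03
    endloop
  endfacet
  facet normal 0.9874 0.1582 0.0000
    outer loop
      vertex 9.87 4.04 0.00
      vertex 9.33 7.41 0.00
      vertex 9.33 7.41 19.03
    endloop
  endfacet
  facet normal 0.9874 0.1582 0.0000
    outer loop
      vertex 9.87 4.04 0.00
      vertex 9.33 7.41 19.03
      vertex 9.87 4.04 19.03
    endloop
  endfacet
endsolid part

The G0 Z moves step by Δz≈2.38 mm. Every layer's G1 loop is the same polygon, so the solid is a straight extrusion of it from z=0 to z≈19. Closing with flat bottom and top caps and triangulating gives 32 facets — a regular 9-sided prism (a cylinder approximated with 9 flat sides), circumscribed radius ≈ 4.98 mm, height ≈ 19 mm.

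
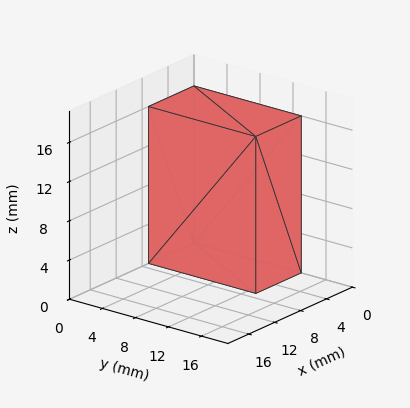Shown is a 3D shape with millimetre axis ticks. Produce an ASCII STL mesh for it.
Reading the render: the shape is a rectangular box, roughly 7 × 13 mm footprint and 16 mm tall (dimensions read to the nearest mm from the axis ticks). For the STL, each face is triangulated and given an outward normal.

solid part
  facet normal 0.0000 0.0000 -1.0000
    outer loop
      vertex 7.0 13.0 0.0
      vertex 7.0 0.0 0.0
      vertex 0.0 0.0 0.0
    endloop
  endfacet
  facet normal 0.0000 0.0000 -1.0000
    outer loop
      vertex 0.0 13.0 0.0
      vertex 7.0 13.0 0.0
      vertex 0.0 0.0 0.0
    endloop
  endfacet
  facet normal 0.0000 0.0000 1.0000
    outer loop
      vertex 0.0 0.0 16.0
      vertex 7.0 0.0 16.0
      vertex 7.0 13.0 16.0
    endloop
  endfacet
  facet normal 0.0000 0.0000 1.0000
    outer loop
      vertex 0.0 0.0 16.0
      vertex 7.0 13.0 16.0
      vertex 0.0 13.0 16.0
    endloop
  endfacet
  facet normal 0.0000 -1.0000 0.0000
    outer loop
      vertex 0.0 0.0 0.0
      vertex 7.0 0.0 0.0
      vertex 7.0 0.0 16.0
    endloop
  endfacet
  facet normal 0.0000 -1.0000 0.0000
    outer loop
      vertex 0.0 0.0 0.0
      vertex 7.0 0.0 16.0
      vertex 0.0 0.0 16.0
    endloop
  endfacet
  facet normal 0.0000 1.0000 0.0000
    outer loop
      vertex 7.0 13.0 16.0
      vertex 7.0 13.0 0.0
      vertex 0.0 13.0 0.0
    endloop
  endfacet
  facet normal 0.0000 1.0000 0.0000
    outer loop
      vertex 0.0 13.0 16.0
      vertex 7.0 13.0 16.0
      vertex 0.0 13.0 0.0
    endloop
  endfacet
  facet normal -1.0000 0.0000 0.0000
    outer loop
      vertex 0.0 13.0 16.0
      vertex 0.0 13.0 0.0
      vertex 0.0 0.0 0.0
    endloop
  endfacet
  facet normal -1.0000 0.0000 0.0000
    outer loop
      vertex 0.0 0.0 16.0
      vertex 0.0 13.0 16.0
      vertex 0.0 0.0 0.0
    endloop
  endfacet
  facet normal 1.0000 0.0000 0.0000
    outer loop
      vertex 7.0 0.0 0.0
      vertex 7.0 13.0 0.0
      vertex 7.0 13.0 16.0
    endloop
  endfacet
  facet normal 1.0000 0.0000 0.0000
    outer loop
      vertex 7.0 0.0 0.0
      vertex 7.0 13.0 16.0
      vertex 7.0 0.0 16.0
    endloop
  endfacet
endsolid part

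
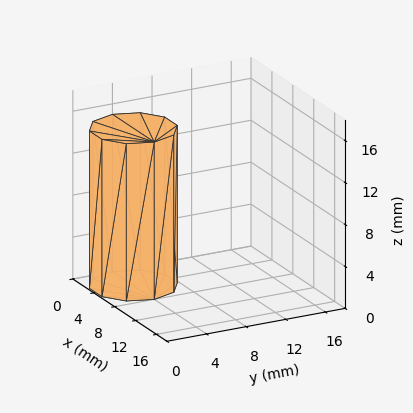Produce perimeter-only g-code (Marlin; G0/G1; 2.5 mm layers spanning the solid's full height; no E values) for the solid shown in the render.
Reading the render: the shape is a regular 10-sided prism (a cylinder approximated with 10 flat sides), circumscribed radius ≈ 4 mm, height ≈ 15 mm (dimensions read to the nearest mm from the axis ticks). For the g-code, the solid's height is divided into equal slices at the stated Δz and each level perimeter traced with G1 moves after a G0 lift.

; perimeter-only toolpath
G21 ; units = mm
G90 ; absolute positioning
G28 ; home
; layer 1
G0 Z2.5
G0 X8.0 Y4.0
G1 X7.2 Y6.4
G1 X5.2 Y7.8
G1 X2.8 Y7.8
G1 X0.8 Y6.4
G1 X0.0 Y4.0
G1 X0.8 Y1.6
G1 X2.8 Y0.2
G1 X5.2 Y0.2
G1 X7.2 Y1.6
G1 X8.0 Y4.0
; layer 2
G0 Z5.0
G0 X8.0 Y4.0
G1 X7.2 Y6.4
G1 X5.2 Y7.8
G1 X2.8 Y7.8
G1 X0.8 Y6.4
G1 X0.0 Y4.0
G1 X0.8 Y1.6
G1 X2.8 Y0.2
G1 X5.2 Y0.2
G1 X7.2 Y1.6
G1 X8.0 Y4.0
; layer 3
G0 Z7.5
G0 X8.0 Y4.0
G1 X7.2 Y6.4
G1 X5.2 Y7.8
G1 X2.8 Y7.8
G1 X0.8 Y6.4
G1 X0.0 Y4.0
G1 X0.8 Y1.6
G1 X2.8 Y0.2
G1 X5.2 Y0.2
G1 X7.2 Y1.6
G1 X8.0 Y4.0
; layer 4
G0 Z10.0
G0 X8.0 Y4.0
G1 X7.2 Y6.4
G1 X5.2 Y7.8
G1 X2.8 Y7.8
G1 X0.8 Y6.4
G1 X0.0 Y4.0
G1 X0.8 Y1.6
G1 X2.8 Y0.2
G1 X5.2 Y0.2
G1 X7.2 Y1.6
G1 X8.0 Y4.0
; layer 5
G0 Z12.5
G0 X8.0 Y4.0
G1 X7.2 Y6.4
G1 X5.2 Y7.8
G1 X2.8 Y7.8
G1 X0.8 Y6.4
G1 X0.0 Y4.0
G1 X0.8 Y1.6
G1 X2.8 Y0.2
G1 X5.2 Y0.2
G1 X7.2 Y1.6
G1 X8.0 Y4.0
; layer 6
G0 Z15.0
G0 X8.0 Y4.0
G1 X7.2 Y6.4
G1 X5.2 Y7.8
G1 X2.8 Y7.8
G1 X0.8 Y6.4
G1 X0.0 Y4.0
G1 X0.8 Y1.6
G1 X2.8 Y0.2
G1 X5.2 Y0.2
G1 X7.2 Y1.6
G1 X8.0 Y4.0
M2 ; end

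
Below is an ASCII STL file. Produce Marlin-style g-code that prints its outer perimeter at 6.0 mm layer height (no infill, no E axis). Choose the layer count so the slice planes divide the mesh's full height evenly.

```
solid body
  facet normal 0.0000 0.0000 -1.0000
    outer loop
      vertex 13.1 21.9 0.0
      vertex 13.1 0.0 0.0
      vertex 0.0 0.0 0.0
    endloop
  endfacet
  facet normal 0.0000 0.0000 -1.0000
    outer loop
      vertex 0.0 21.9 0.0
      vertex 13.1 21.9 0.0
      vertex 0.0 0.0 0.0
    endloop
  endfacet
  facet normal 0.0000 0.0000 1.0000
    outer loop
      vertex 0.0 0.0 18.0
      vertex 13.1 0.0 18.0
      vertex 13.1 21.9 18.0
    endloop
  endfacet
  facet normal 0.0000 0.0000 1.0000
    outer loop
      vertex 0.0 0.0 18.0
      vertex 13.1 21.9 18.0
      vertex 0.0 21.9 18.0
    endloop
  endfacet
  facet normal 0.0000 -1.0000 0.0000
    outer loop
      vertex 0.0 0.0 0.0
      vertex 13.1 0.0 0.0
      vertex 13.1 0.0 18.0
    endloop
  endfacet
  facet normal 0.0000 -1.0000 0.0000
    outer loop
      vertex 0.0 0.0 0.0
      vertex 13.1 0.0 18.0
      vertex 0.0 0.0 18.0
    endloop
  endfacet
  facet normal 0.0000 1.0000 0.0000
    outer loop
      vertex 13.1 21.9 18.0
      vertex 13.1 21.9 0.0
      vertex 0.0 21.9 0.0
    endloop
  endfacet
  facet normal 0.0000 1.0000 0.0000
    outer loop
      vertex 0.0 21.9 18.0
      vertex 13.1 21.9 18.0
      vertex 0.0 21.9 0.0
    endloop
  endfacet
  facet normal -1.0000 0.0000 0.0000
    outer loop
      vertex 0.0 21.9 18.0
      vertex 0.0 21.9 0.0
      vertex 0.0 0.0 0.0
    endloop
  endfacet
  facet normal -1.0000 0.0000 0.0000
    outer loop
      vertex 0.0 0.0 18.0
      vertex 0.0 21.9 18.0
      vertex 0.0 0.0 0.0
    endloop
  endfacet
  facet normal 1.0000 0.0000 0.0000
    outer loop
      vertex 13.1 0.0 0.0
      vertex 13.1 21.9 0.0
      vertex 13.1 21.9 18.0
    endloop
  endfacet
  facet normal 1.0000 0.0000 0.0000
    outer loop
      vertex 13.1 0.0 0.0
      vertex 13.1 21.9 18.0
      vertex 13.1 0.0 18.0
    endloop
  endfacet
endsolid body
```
; perimeter-only toolpath
G21 ; units = mm
G90 ; absolute positioning
G28 ; home
; layer 1
G0 Z6.0
G0 X0.0 Y0.0
G1 X13.1 Y0.0
G1 X13.1 Y21.9
G1 X0.0 Y21.9
G1 X0.0 Y0.0
; layer 2
G0 Z12.0
G0 X0.0 Y0.0
G1 X13.1 Y0.0
G1 X13.1 Y21.9
G1 X0.0 Y21.9
G1 X0.0 Y0.0
; layer 3
G0 Z18.0
G0 X0.0 Y0.0
G1 X13.1 Y0.0
G1 X13.1 Y21.9
G1 X0.0 Y21.9
G1 X0.0 Y0.0
M2 ; end

The solid is a rectangular box, roughly 13.1 × 21.9 mm footprint and 18 mm tall. Slicing at Δz = 6.0 mm — 3 equal slices spanning the solid's height, so layer i sits at z = i·h/3 — gives 3 non-empty perimeters. Each is a 4-segment closed polygon; G0 lifts to the layer z and rapids to the start vertex, then G1 traces the edges.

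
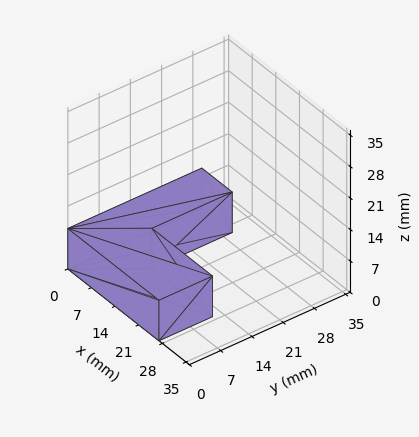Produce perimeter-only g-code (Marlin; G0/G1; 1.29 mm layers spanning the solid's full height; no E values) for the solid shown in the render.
Reading the render: the shape is an L-shaped prism: outer 27 × 30 mm, arm thicknesses ≈ 12 mm (horizontal) and 9 mm (vertical), extruded 9 mm in z (dimensions read to the nearest mm from the axis ticks). For the g-code, the solid's height is divided into equal slices at the stated Δz and each level perimeter traced with G1 moves after a G0 lift.

; perimeter-only toolpath
G21 ; units = mm
G90 ; absolute positioning
G28 ; home
; layer 1
G0 Z1.29
G0 X0.00 Y0.00
G1 X27.00 Y0.00
G1 X27.00 Y12.00
G1 X9.00 Y12.00
G1 X9.00 Y30.00
G1 X0.00 Y30.00
G1 X0.00 Y0.00
; layer 2
G0 Z2.57
G0 X0.00 Y0.00
G1 X27.00 Y0.00
G1 X27.00 Y12.00
G1 X9.00 Y12.00
G1 X9.00 Y30.00
G1 X0.00 Y30.00
G1 X0.00 Y0.00
; layer 3
G0 Z3.86
G0 X0.00 Y0.00
G1 X27.00 Y0.00
G1 X27.00 Y12.00
G1 X9.00 Y12.00
G1 X9.00 Y30.00
G1 X0.00 Y30.00
G1 X0.00 Y0.00
; layer 4
G0 Z5.14
G0 X0.00 Y0.00
G1 X27.00 Y0.00
G1 X27.00 Y12.00
G1 X9.00 Y12.00
G1 X9.00 Y30.00
G1 X0.00 Y30.00
G1 X0.00 Y0.00
; layer 5
G0 Z6.43
G0 X0.00 Y0.00
G1 X27.00 Y0.00
G1 X27.00 Y12.00
G1 X9.00 Y12.00
G1 X9.00 Y30.00
G1 X0.00 Y30.00
G1 X0.00 Y0.00
; layer 6
G0 Z7.71
G0 X0.00 Y0.00
G1 X27.00 Y0.00
G1 X27.00 Y12.00
G1 X9.00 Y12.00
G1 X9.00 Y30.00
G1 X0.00 Y30.00
G1 X0.00 Y0.00
; layer 7
G0 Z9.00
G0 X0.00 Y0.00
G1 X27.00 Y0.00
G1 X27.00 Y12.00
G1 X9.00 Y12.00
G1 X9.00 Y30.00
G1 X0.00 Y30.00
G1 X0.00 Y0.00
M2 ; end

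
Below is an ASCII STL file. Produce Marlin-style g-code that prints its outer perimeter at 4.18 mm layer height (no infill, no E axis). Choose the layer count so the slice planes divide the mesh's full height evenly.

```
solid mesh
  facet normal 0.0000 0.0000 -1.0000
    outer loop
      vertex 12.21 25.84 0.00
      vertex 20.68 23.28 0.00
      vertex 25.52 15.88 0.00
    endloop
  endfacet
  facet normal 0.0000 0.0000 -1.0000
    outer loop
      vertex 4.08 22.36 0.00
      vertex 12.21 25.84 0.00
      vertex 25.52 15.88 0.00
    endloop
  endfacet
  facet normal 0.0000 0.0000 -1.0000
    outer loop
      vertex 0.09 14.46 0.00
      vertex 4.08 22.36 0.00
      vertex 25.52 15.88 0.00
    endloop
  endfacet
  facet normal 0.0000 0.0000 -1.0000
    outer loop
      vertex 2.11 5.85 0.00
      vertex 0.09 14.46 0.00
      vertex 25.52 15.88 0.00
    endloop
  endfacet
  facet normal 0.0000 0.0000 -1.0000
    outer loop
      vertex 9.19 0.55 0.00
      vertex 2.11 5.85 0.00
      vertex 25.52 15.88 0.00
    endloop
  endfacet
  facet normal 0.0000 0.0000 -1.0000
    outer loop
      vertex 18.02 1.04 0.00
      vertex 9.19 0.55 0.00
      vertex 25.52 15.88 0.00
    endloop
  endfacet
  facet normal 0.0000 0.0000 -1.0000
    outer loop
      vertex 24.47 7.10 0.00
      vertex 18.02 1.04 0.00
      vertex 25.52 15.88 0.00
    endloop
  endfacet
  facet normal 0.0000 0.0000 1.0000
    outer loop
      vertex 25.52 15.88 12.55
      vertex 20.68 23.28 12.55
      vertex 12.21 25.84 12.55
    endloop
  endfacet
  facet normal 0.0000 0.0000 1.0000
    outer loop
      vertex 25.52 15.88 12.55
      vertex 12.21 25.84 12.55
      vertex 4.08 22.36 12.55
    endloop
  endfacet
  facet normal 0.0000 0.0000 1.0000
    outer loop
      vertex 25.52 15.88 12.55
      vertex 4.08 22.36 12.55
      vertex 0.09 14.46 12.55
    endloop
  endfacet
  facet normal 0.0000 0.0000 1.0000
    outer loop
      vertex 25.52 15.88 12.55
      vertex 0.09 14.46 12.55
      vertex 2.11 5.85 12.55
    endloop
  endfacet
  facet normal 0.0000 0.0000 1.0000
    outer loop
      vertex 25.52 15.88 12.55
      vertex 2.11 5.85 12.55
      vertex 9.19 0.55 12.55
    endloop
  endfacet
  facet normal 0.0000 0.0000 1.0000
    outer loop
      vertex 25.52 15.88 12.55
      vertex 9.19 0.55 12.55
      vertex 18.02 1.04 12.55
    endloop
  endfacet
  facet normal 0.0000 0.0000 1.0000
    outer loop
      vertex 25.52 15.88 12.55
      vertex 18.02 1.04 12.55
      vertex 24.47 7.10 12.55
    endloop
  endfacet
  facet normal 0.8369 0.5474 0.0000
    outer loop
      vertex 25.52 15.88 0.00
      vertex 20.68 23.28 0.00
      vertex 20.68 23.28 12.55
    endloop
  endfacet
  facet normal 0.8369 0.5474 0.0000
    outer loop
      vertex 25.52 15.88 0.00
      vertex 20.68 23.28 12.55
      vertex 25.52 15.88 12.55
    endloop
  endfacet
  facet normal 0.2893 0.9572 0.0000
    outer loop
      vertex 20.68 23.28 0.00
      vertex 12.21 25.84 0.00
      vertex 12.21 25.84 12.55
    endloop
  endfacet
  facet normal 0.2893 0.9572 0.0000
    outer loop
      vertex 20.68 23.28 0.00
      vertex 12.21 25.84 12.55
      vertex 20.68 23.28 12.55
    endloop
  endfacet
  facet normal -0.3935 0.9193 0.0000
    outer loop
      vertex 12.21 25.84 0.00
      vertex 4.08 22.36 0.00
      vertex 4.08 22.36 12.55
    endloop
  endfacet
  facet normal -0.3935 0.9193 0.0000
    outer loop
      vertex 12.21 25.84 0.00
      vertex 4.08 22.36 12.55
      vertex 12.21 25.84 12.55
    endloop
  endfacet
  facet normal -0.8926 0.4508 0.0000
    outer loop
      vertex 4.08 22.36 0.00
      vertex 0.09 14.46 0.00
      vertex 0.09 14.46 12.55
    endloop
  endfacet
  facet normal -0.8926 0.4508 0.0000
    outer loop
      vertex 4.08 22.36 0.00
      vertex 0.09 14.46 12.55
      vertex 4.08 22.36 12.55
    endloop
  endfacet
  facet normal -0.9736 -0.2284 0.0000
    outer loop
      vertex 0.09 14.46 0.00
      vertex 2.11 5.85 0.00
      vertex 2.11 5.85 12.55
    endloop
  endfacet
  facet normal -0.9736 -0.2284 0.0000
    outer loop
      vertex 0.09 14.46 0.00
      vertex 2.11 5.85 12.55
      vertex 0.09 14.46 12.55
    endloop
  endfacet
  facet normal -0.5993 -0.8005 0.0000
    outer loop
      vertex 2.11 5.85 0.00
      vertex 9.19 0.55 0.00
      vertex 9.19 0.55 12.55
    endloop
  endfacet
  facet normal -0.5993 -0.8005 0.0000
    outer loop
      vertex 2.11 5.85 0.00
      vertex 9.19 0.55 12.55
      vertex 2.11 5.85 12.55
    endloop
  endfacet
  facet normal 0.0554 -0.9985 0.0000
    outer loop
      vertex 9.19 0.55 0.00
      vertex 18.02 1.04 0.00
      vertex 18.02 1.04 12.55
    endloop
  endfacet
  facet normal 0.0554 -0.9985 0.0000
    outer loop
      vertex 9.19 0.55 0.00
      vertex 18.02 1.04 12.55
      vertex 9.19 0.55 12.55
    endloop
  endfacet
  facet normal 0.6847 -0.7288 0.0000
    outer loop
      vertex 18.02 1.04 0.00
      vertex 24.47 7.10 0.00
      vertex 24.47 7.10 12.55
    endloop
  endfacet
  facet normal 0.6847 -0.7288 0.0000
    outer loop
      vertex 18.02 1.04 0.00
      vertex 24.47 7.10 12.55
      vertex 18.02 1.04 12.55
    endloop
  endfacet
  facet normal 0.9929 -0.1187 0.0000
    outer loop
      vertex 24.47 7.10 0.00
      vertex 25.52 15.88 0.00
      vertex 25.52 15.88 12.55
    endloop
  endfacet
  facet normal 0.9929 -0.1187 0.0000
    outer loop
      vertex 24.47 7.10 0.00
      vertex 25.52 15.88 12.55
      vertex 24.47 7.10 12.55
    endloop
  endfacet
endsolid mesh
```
; perimeter-only toolpath
G21 ; units = mm
G90 ; absolute positioning
G28 ; home
; layer 1
G0 Z4.18
G0 X25.52 Y15.88
G1 X20.68 Y23.28
G1 X12.21 Y25.84
G1 X4.08 Y22.36
G1 X0.09 Y14.46
G1 X2.11 Y5.85
G1 X9.19 Y0.55
G1 X18.02 Y1.04
G1 X24.47 Y7.10
G1 X25.52 Y15.88
; layer 2
G0 Z8.37
G0 X25.52 Y15.88
G1 X20.68 Y23.28
G1 X12.21 Y25.84
G1 X4.08 Y22.36
G1 X0.09 Y14.46
G1 X2.11 Y5.85
G1 X9.19 Y0.55
G1 X18.02 Y1.04
G1 X24.47 Y7.10
G1 X25.52 Y15.88
; layer 3
G0 Z12.55
G0 X25.52 Y15.88
G1 X20.68 Y23.28
G1 X12.21 Y25.84
G1 X4.08 Y22.36
G1 X0.09 Y14.46
G1 X2.11 Y5.85
G1 X9.19 Y0.55
G1 X18.02 Y1.04
G1 X24.47 Y7.10
G1 X25.52 Y15.88
M2 ; end

The solid is a regular 9-sided prism (a cylinder approximated with 9 flat sides), circumscribed radius ≈ 12.9 mm, height ≈ 12.6 mm. Slicing at Δz = 4.18 mm — 3 equal slices spanning the solid's height, so layer i sits at z = i·h/3 — gives 3 non-empty perimeters. Each is a 9-segment closed polygon; G0 lifts to the layer z and rapids to the start vertex, then G1 traces the edges.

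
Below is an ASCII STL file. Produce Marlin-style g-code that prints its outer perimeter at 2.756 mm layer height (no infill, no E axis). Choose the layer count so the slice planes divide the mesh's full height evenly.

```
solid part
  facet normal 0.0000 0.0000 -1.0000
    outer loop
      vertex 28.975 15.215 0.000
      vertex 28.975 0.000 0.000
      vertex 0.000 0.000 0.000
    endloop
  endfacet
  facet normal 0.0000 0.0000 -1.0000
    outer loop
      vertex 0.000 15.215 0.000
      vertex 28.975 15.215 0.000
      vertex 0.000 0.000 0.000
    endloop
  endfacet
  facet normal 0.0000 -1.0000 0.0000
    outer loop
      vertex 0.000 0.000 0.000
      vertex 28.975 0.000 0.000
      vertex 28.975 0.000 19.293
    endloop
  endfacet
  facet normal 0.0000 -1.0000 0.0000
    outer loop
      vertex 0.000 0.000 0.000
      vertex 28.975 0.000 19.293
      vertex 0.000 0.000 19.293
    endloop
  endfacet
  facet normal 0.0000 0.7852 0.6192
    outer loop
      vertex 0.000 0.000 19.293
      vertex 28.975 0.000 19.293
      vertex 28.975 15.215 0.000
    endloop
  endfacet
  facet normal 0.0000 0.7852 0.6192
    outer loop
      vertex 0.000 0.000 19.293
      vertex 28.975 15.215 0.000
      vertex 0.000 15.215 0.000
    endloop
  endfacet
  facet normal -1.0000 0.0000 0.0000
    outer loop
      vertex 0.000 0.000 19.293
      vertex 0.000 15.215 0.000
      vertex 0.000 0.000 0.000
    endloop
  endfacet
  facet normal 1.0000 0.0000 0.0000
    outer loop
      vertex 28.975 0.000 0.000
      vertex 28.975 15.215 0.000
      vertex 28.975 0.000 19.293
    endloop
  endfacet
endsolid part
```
; perimeter-only toolpath
G21 ; units = mm
G90 ; absolute positioning
G28 ; home
; layer 1
G0 Z2.756
G0 X0.000 Y0.000
G1 X28.975 Y0.000
G1 X28.975 Y13.041
G1 X0.000 Y13.041
G1 X0.000 Y0.000
; layer 2
G0 Z5.512
G0 X0.000 Y0.000
G1 X28.975 Y0.000
G1 X28.975 Y10.868
G1 X0.000 Y10.868
G1 X0.000 Y0.000
; layer 3
G0 Z8.268
G0 X0.000 Y0.000
G1 X28.975 Y0.000
G1 X28.975 Y8.694
G1 X0.000 Y8.694
G1 X0.000 Y0.000
; layer 4
G0 Z11.025
G0 X0.000 Y0.000
G1 X28.975 Y0.000
G1 X28.975 Y6.521
G1 X0.000 Y6.521
G1 X0.000 Y0.000
; layer 5
G0 Z13.781
G0 X0.000 Y0.000
G1 X28.975 Y0.000
G1 X28.975 Y4.347
G1 X0.000 Y4.347
G1 X0.000 Y0.000
; layer 6
G0 Z16.537
G0 X0.000 Y0.000
G1 X28.975 Y0.000
G1 X28.975 Y2.174
G1 X0.000 Y2.174
G1 X0.000 Y0.000
M2 ; end

The solid is a wedge (ramp): 29 × 15.2 mm base, rising to 19.3 mm along the y=0 edge and sloping linearly to z=0 at y=15.2. Slicing at Δz = 2.756 mm — 7 equal slices spanning the solid's height, so layer i sits at z = i·h/7 — gives 6 non-empty perimeters. Each is a 4-segment closed polygon; G0 lifts to the layer z and rapids to the start vertex, then G1 traces the edges. The cross-section shrinks linearly with z (the slice at the apex is degenerate and omitted).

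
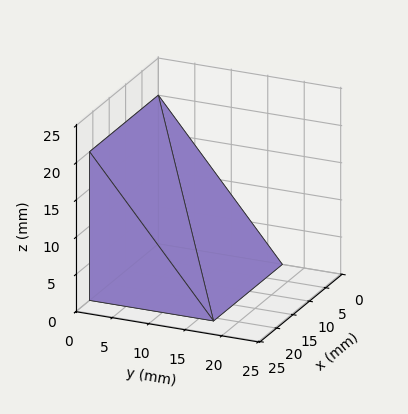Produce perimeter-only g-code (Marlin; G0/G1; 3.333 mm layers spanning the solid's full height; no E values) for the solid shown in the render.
Reading the render: the shape is a wedge (ramp): 21 × 17 mm base, rising to 20 mm along the y=0 edge and sloping linearly to z=0 at y=17 (dimensions read to the nearest mm from the axis ticks). For the g-code, the solid's height is divided into equal slices at the stated Δz and each level perimeter traced with G1 moves after a G0 lift.

; perimeter-only toolpath
G21 ; units = mm
G90 ; absolute positioning
G28 ; home
; layer 1
G0 Z3.333
G0 X0.000 Y0.000
G1 X21.000 Y0.000
G1 X21.000 Y14.167
G1 X0.000 Y14.167
G1 X0.000 Y0.000
; layer 2
G0 Z6.667
G0 X0.000 Y0.000
G1 X21.000 Y0.000
G1 X21.000 Y11.333
G1 X0.000 Y11.333
G1 X0.000 Y0.000
; layer 3
G0 Z10.000
G0 X0.000 Y0.000
G1 X21.000 Y0.000
G1 X21.000 Y8.500
G1 X0.000 Y8.500
G1 X0.000 Y0.000
; layer 4
G0 Z13.333
G0 X0.000 Y0.000
G1 X21.000 Y0.000
G1 X21.000 Y5.667
G1 X0.000 Y5.667
G1 X0.000 Y0.000
; layer 5
G0 Z16.667
G0 X0.000 Y0.000
G1 X21.000 Y0.000
G1 X21.000 Y2.833
G1 X0.000 Y2.833
G1 X0.000 Y0.000
M2 ; end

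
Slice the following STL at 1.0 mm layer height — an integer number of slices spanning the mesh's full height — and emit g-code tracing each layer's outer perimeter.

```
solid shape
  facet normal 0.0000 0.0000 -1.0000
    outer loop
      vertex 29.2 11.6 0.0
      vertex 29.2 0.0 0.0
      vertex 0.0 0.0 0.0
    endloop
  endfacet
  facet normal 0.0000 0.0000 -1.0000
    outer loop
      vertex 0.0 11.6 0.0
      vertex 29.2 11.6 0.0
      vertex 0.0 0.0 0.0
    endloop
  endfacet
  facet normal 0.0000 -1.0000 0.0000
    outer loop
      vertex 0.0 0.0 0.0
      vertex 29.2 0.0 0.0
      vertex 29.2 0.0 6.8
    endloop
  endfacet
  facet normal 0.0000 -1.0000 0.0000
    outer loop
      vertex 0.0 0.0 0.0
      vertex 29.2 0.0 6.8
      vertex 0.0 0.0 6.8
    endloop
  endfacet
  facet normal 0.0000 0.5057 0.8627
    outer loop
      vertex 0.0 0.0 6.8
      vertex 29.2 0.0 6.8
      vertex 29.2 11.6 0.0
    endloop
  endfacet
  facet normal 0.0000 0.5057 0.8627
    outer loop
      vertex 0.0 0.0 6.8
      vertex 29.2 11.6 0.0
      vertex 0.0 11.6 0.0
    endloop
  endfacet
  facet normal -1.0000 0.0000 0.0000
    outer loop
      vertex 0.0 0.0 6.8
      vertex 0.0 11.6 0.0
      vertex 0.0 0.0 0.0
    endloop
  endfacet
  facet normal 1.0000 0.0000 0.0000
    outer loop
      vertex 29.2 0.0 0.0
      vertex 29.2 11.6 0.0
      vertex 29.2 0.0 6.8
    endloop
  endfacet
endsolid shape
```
; perimeter-only toolpath
G21 ; units = mm
G90 ; absolute positioning
G28 ; home
; layer 1
G0 Z1.0
G0 X0.0 Y0.0
G1 X29.2 Y0.0
G1 X29.2 Y9.9
G1 X0.0 Y9.9
G1 X0.0 Y0.0
; layer 2
G0 Z1.9
G0 X0.0 Y0.0
G1 X29.2 Y0.0
G1 X29.2 Y8.3
G1 X0.0 Y8.3
G1 X0.0 Y0.0
; layer 3
G0 Z2.9
G0 X0.0 Y0.0
G1 X29.2 Y0.0
G1 X29.2 Y6.6
G1 X0.0 Y6.6
G1 X0.0 Y0.0
; layer 4
G0 Z3.9
G0 X0.0 Y0.0
G1 X29.2 Y0.0
G1 X29.2 Y5.0
G1 X0.0 Y5.0
G1 X0.0 Y0.0
; layer 5
G0 Z4.9
G0 X0.0 Y0.0
G1 X29.2 Y0.0
G1 X29.2 Y3.3
G1 X0.0 Y3.3
G1 X0.0 Y0.0
; layer 6
G0 Z5.8
G0 X0.0 Y0.0
G1 X29.2 Y0.0
G1 X29.2 Y1.7
G1 X0.0 Y1.7
G1 X0.0 Y0.0
M2 ; end

The solid is a wedge (ramp): 29.2 × 11.6 mm base, rising to 6.8 mm along the y=0 edge and sloping linearly to z=0 at y=11.6. Slicing at Δz = 1.0 mm — 7 equal slices spanning the solid's height, so layer i sits at z = i·h/7 — gives 6 non-empty perimeters. Each is a 4-segment closed polygon; G0 lifts to the layer z and rapids to the start vertex, then G1 traces the edges. The cross-section shrinks linearly with z (the slice at the apex is degenerate and omitted).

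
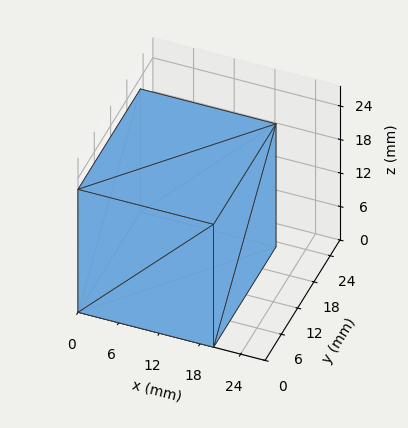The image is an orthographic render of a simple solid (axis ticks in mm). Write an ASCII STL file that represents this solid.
Reading the render: the shape is a rectangular box, roughly 20 × 23 mm footprint and 22 mm tall (dimensions read to the nearest mm from the axis ticks). For the STL, each face is triangulated and given an outward normal.

solid part
  facet normal 0.0000 0.0000 -1.0000
    outer loop
      vertex 20.000 23.000 0.000
      vertex 20.000 0.000 0.000
      vertex 0.000 0.000 0.000
    endloop
  endfacet
  facet normal 0.0000 0.0000 -1.0000
    outer loop
      vertex 0.000 23.000 0.000
      vertex 20.000 23.000 0.000
      vertex 0.000 0.000 0.000
    endloop
  endfacet
  facet normal 0.0000 0.0000 1.0000
    outer loop
      vertex 0.000 0.000 22.000
      vertex 20.000 0.000 22.000
      vertex 20.000 23.000 22.000
    endloop
  endfacet
  facet normal 0.0000 0.0000 1.0000
    outer loop
      vertex 0.000 0.000 22.000
      vertex 20.000 23.000 22.000
      vertex 0.000 23.000 22.000
    endloop
  endfacet
  facet normal 0.0000 -1.0000 0.0000
    outer loop
      vertex 0.000 0.000 0.000
      vertex 20.000 0.000 0.000
      vertex 20.000 0.000 22.000
    endloop
  endfacet
  facet normal 0.0000 -1.0000 0.0000
    outer loop
      vertex 0.000 0.000 0.000
      vertex 20.000 0.000 22.000
      vertex 0.000 0.000 22.000
    endloop
  endfacet
  facet normal 0.0000 1.0000 0.0000
    outer loop
      vertex 20.000 23.000 22.000
      vertex 20.000 23.000 0.000
      vertex 0.000 23.000 0.000
    endloop
  endfacet
  facet normal 0.0000 1.0000 0.0000
    outer loop
      vertex 0.000 23.000 22.000
      vertex 20.000 23.000 22.000
      vertex 0.000 23.000 0.000
    endloop
  endfacet
  facet normal -1.0000 0.0000 0.0000
    outer loop
      vertex 0.000 23.000 22.000
      vertex 0.000 23.000 0.000
      vertex 0.000 0.000 0.000
    endloop
  endfacet
  facet normal -1.0000 0.0000 0.0000
    outer loop
      vertex 0.000 0.000 22.000
      vertex 0.000 23.000 22.000
      vertex 0.000 0.000 0.000
    endloop
  endfacet
  facet normal 1.0000 0.0000 0.0000
    outer loop
      vertex 20.000 0.000 0.000
      vertex 20.000 23.000 0.000
      vertex 20.000 23.000 22.000
    endloop
  endfacet
  facet normal 1.0000 0.0000 0.0000
    outer loop
      vertex 20.000 0.000 0.000
      vertex 20.000 23.000 22.000
      vertex 20.000 0.000 22.000
    endloop
  endfacet
endsolid part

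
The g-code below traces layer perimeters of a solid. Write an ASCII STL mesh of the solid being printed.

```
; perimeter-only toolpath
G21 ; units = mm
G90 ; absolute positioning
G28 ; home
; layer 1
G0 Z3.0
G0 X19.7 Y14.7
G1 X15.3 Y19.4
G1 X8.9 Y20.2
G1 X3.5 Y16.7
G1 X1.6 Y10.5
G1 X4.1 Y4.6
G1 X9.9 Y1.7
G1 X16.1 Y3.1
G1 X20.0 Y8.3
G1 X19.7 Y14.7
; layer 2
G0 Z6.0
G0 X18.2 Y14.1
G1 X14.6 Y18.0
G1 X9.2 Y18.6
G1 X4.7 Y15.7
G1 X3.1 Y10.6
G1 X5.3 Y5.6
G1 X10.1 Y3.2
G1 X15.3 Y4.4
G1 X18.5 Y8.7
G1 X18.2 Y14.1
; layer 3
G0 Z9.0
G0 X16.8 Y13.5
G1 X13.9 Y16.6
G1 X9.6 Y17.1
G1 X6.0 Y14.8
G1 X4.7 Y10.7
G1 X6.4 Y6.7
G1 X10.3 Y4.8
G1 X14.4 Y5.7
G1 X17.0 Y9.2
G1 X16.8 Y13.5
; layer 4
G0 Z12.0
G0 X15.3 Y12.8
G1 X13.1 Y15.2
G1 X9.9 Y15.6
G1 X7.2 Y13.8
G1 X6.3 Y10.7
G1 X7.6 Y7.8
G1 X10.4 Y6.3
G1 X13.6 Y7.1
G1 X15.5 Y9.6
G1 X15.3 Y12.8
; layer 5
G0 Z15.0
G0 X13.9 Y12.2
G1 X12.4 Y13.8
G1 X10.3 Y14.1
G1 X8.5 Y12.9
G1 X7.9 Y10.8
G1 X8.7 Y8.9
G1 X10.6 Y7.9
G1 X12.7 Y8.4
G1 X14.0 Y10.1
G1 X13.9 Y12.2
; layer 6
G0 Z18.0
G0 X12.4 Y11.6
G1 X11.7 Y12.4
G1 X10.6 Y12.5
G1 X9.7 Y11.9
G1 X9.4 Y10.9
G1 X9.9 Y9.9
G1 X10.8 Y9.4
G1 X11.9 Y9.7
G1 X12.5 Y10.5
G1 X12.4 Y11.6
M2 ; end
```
solid part
  facet normal 0.0000 0.0000 -1.0000
    outer loop
      vertex 8.5 21.7 0.0
      vertex 16.0 20.8 0.0
      vertex 21.1 15.3 0.0
    endloop
  endfacet
  facet normal 0.0000 0.0000 -1.0000
    outer loop
      vertex 2.2 17.6 0.0
      vertex 8.5 21.7 0.0
      vertex 21.1 15.3 0.0
    endloop
  endfacet
  facet normal 0.0000 0.0000 -1.0000
    outer loop
      vertex 0.0 10.4 0.0
      vertex 2.2 17.6 0.0
      vertex 21.1 15.3 0.0
    endloop
  endfacet
  facet normal 0.0000 0.0000 -1.0000
    outer loop
      vertex 3.0 3.5 0.0
      vertex 0.0 10.4 0.0
      vertex 21.1 15.3 0.0
    endloop
  endfacet
  facet normal 0.0000 0.0000 -1.0000
    outer loop
      vertex 9.7 0.1 0.0
      vertex 3.0 3.5 0.0
      vertex 21.1 15.3 0.0
    endloop
  endfacet
  facet normal 0.0000 0.0000 -1.0000
    outer loop
      vertex 17.0 1.8 0.0
      vertex 9.7 0.1 0.0
      vertex 21.1 15.3 0.0
    endloop
  endfacet
  facet normal 0.0000 0.0000 -1.0000
    outer loop
      vertex 21.5 7.8 0.0
      vertex 17.0 1.8 0.0
      vertex 21.1 15.3 0.0
    endloop
  endfacet
  facet normal 0.6580 0.6101 0.4414
    outer loop
      vertex 21.1 15.3 0.0
      vertex 16.0 20.8 0.0
      vertex 11.0 11.0 21.0
    endloop
  endfacet
  facet normal 0.1069 0.8910 0.4413
    outer loop
      vertex 16.0 20.8 0.0
      vertex 8.5 21.7 0.0
      vertex 11.0 11.0 21.0
    endloop
  endfacet
  facet normal -0.4894 0.7520 0.4415
    outer loop
      vertex 8.5 21.7 0.0
      vertex 2.2 17.6 0.0
      vertex 11.0 11.0 21.0
    endloop
  endfacet
  facet normal -0.8579 0.2621 0.4419
    outer loop
      vertex 2.2 17.6 0.0
      vertex 0.0 10.4 0.0
      vertex 11.0 11.0 21.0
    endloop
  endfacet
  facet normal -0.8229 -0.3578 0.4413
    outer loop
      vertex 0.0 10.4 0.0
      vertex 3.0 3.5 0.0
      vertex 11.0 11.0 21.0
    endloop
  endfacet
  facet normal -0.4062 -0.8005 0.4406
    outer loop
      vertex 3.0 3.5 0.0
      vertex 9.7 0.1 0.0
      vertex 11.0 11.0 21.0
    endloop
  endfacet
  facet normal 0.2036 -0.8741 0.4411
    outer loop
      vertex 9.7 0.1 0.0
      vertex 17.0 1.8 0.0
      vertex 11.0 11.0 21.0
    endloop
  endfacet
  facet normal 0.7180 -0.5385 0.4410
    outer loop
      vertex 17.0 1.8 0.0
      vertex 21.5 7.8 0.0
      vertex 11.0 11.0 21.0
    endloop
  endfacet
  facet normal 0.8963 0.0478 0.4409
    outer loop
      vertex 21.5 7.8 0.0
      vertex 21.1 15.3 0.0
      vertex 11.0 11.0 21.0
    endloop
  endfacet
endsolid part

The G0 Z moves step by Δz≈3.0 mm. The G1 loops shrink linearly with z, so the solid tapers from its base footprint up to z≈21. Closing with a flat bottom cap and the tapered top and triangulating gives 16 facets — a regular 9-sided pyramid, base circumscribed radius ≈ 11 mm, apex at z ≈ 21 mm.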